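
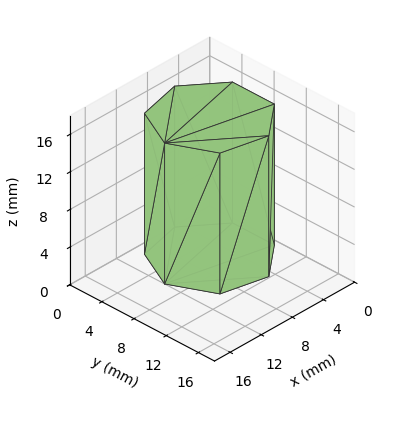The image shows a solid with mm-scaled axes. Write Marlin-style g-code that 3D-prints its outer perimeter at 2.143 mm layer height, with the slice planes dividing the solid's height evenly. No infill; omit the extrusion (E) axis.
Reading the render: the shape is a regular 7-sided prism (a cylinder approximated with 7 flat sides), circumscribed radius ≈ 6 mm, height ≈ 15 mm (dimensions read to the nearest mm from the axis ticks). For the g-code, the solid's height is divided into equal slices at the stated Δz and each level perimeter traced with G1 moves after a G0 lift.

; perimeter-only toolpath
G21 ; units = mm
G90 ; absolute positioning
G28 ; home
; layer 1
G0 Z2.143
G0 X12.000 Y6.000
G1 X9.741 Y10.691
G1 X4.665 Y11.850
G1 X0.594 Y8.603
G1 X0.594 Y3.397
G1 X4.665 Y0.150
G1 X9.741 Y1.309
G1 X12.000 Y6.000
; layer 2
G0 Z4.286
G0 X12.000 Y6.000
G1 X9.741 Y10.691
G1 X4.665 Y11.850
G1 X0.594 Y8.603
G1 X0.594 Y3.397
G1 X4.665 Y0.150
G1 X9.741 Y1.309
G1 X12.000 Y6.000
; layer 3
G0 Z6.429
G0 X12.000 Y6.000
G1 X9.741 Y10.691
G1 X4.665 Y11.850
G1 X0.594 Y8.603
G1 X0.594 Y3.397
G1 X4.665 Y0.150
G1 X9.741 Y1.309
G1 X12.000 Y6.000
; layer 4
G0 Z8.571
G0 X12.000 Y6.000
G1 X9.741 Y10.691
G1 X4.665 Y11.850
G1 X0.594 Y8.603
G1 X0.594 Y3.397
G1 X4.665 Y0.150
G1 X9.741 Y1.309
G1 X12.000 Y6.000
; layer 5
G0 Z10.714
G0 X12.000 Y6.000
G1 X9.741 Y10.691
G1 X4.665 Y11.850
G1 X0.594 Y8.603
G1 X0.594 Y3.397
G1 X4.665 Y0.150
G1 X9.741 Y1.309
G1 X12.000 Y6.000
; layer 6
G0 Z12.857
G0 X12.000 Y6.000
G1 X9.741 Y10.691
G1 X4.665 Y11.850
G1 X0.594 Y8.603
G1 X0.594 Y3.397
G1 X4.665 Y0.150
G1 X9.741 Y1.309
G1 X12.000 Y6.000
; layer 7
G0 Z15.000
G0 X12.000 Y6.000
G1 X9.741 Y10.691
G1 X4.665 Y11.850
G1 X0.594 Y8.603
G1 X0.594 Y3.397
G1 X4.665 Y0.150
G1 X9.741 Y1.309
G1 X12.000 Y6.000
M2 ; end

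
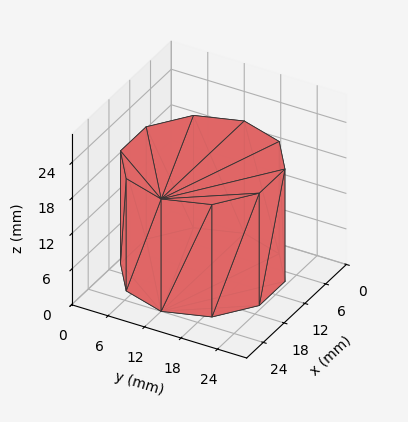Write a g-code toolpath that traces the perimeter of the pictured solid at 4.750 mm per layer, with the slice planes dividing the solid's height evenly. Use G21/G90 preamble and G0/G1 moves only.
Reading the render: the shape is a regular 10-sided prism (a cylinder approximated with 10 flat sides), circumscribed radius ≈ 12 mm, height ≈ 19 mm (dimensions read to the nearest mm from the axis ticks). For the g-code, the solid's height is divided into equal slices at the stated Δz and each level perimeter traced with G1 moves after a G0 lift.

; perimeter-only toolpath
G21 ; units = mm
G90 ; absolute positioning
G28 ; home
; layer 1
G0 Z4.750
G0 X24.000 Y12.000
G1 X21.708 Y19.053
G1 X15.708 Y23.413
G1 X8.292 Y23.413
G1 X2.292 Y19.053
G1 X0.000 Y12.000
G1 X2.292 Y4.947
G1 X8.292 Y0.587
G1 X15.708 Y0.587
G1 X21.708 Y4.947
G1 X24.000 Y12.000
; layer 2
G0 Z9.500
G0 X24.000 Y12.000
G1 X21.708 Y19.053
G1 X15.708 Y23.413
G1 X8.292 Y23.413
G1 X2.292 Y19.053
G1 X0.000 Y12.000
G1 X2.292 Y4.947
G1 X8.292 Y0.587
G1 X15.708 Y0.587
G1 X21.708 Y4.947
G1 X24.000 Y12.000
; layer 3
G0 Z14.250
G0 X24.000 Y12.000
G1 X21.708 Y19.053
G1 X15.708 Y23.413
G1 X8.292 Y23.413
G1 X2.292 Y19.053
G1 X0.000 Y12.000
G1 X2.292 Y4.947
G1 X8.292 Y0.587
G1 X15.708 Y0.587
G1 X21.708 Y4.947
G1 X24.000 Y12.000
; layer 4
G0 Z19.000
G0 X24.000 Y12.000
G1 X21.708 Y19.053
G1 X15.708 Y23.413
G1 X8.292 Y23.413
G1 X2.292 Y19.053
G1 X0.000 Y12.000
G1 X2.292 Y4.947
G1 X8.292 Y0.587
G1 X15.708 Y0.587
G1 X21.708 Y4.947
G1 X24.000 Y12.000
M2 ; end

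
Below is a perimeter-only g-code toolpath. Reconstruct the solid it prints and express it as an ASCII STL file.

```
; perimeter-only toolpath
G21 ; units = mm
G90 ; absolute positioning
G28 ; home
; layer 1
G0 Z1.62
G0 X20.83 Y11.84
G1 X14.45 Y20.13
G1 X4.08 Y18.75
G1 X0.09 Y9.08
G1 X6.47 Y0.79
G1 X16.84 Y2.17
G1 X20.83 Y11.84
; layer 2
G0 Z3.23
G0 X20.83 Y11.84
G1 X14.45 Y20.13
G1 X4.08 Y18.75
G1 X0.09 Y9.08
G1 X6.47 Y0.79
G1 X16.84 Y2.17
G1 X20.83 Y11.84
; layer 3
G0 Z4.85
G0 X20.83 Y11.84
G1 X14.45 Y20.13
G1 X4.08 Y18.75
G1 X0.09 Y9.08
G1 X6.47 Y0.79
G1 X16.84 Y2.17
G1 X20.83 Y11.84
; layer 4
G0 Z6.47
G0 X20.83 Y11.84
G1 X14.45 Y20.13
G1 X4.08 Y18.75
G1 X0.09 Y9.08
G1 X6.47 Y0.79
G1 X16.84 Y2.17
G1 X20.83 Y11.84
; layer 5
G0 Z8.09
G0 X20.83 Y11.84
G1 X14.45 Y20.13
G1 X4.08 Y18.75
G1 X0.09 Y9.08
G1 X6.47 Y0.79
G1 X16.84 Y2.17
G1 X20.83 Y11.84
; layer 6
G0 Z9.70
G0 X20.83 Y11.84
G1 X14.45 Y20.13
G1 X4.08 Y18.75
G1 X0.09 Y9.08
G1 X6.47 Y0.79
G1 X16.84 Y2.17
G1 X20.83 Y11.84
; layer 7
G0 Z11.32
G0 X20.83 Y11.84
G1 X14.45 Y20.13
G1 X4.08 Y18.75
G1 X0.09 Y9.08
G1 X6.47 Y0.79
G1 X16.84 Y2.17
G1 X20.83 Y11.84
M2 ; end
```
solid part
  facet normal 0.0000 0.0000 -1.0000
    outer loop
      vertex 4.08 18.75 0.00
      vertex 14.45 20.13 0.00
      vertex 20.83 11.84 0.00
    endloop
  endfacet
  facet normal 0.0000 0.0000 -1.0000
    outer loop
      vertex 0.09 9.08 0.00
      vertex 4.08 18.75 0.00
      vertex 20.83 11.84 0.00
    endloop
  endfacet
  facet normal 0.0000 0.0000 -1.0000
    outer loop
      vertex 6.47 0.79 0.00
      vertex 0.09 9.08 0.00
      vertex 20.83 11.84 0.00
    endloop
  endfacet
  facet normal 0.0000 0.0000 -1.0000
    outer loop
      vertex 16.84 2.17 0.00
      vertex 6.47 0.79 0.00
      vertex 20.83 11.84 0.00
    endloop
  endfacet
  facet normal 0.0000 0.0000 1.0000
    outer loop
      vertex 20.83 11.84 11.32
      vertex 14.45 20.13 11.32
      vertex 4.08 18.75 11.32
    endloop
  endfacet
  facet normal 0.0000 0.0000 1.0000
    outer loop
      vertex 20.83 11.84 11.32
      vertex 4.08 18.75 11.32
      vertex 0.09 9.08 11.32
    endloop
  endfacet
  facet normal 0.0000 0.0000 1.0000
    outer loop
      vertex 20.83 11.84 11.32
      vertex 0.09 9.08 11.32
      vertex 6.47 0.79 11.32
    endloop
  endfacet
  facet normal 0.0000 0.0000 1.0000
    outer loop
      vertex 20.83 11.84 11.32
      vertex 6.47 0.79 11.32
      vertex 16.84 2.17 11.32
    endloop
  endfacet
  facet normal 0.7925 0.6099 0.0000
    outer loop
      vertex 20.83 11.84 0.00
      vertex 14.45 20.13 0.00
      vertex 14.45 20.13 11.32
    endloop
  endfacet
  facet normal 0.7925 0.6099 0.0000
    outer loop
      vertex 20.83 11.84 0.00
      vertex 14.45 20.13 11.32
      vertex 20.83 11.84 11.32
    endloop
  endfacet
  facet normal -0.1319 0.9913 0.0000
    outer loop
      vertex 14.45 20.13 0.00
      vertex 4.08 18.75 0.00
      vertex 4.08 18.75 11.32
    endloop
  endfacet
  facet normal -0.1319 0.9913 0.0000
    outer loop
      vertex 14.45 20.13 0.00
      vertex 4.08 18.75 11.32
      vertex 14.45 20.13 11.32
    endloop
  endfacet
  facet normal -0.9244 0.3814 0.0000
    outer loop
      vertex 4.08 18.75 0.00
      vertex 0.09 9.08 0.00
      vertex 0.09 9.08 11.32
    endloop
  endfacet
  facet normal -0.9244 0.3814 0.0000
    outer loop
      vertex 4.08 18.75 0.00
      vertex 0.09 9.08 11.32
      vertex 4.08 18.75 11.32
    endloop
  endfacet
  facet normal -0.7925 -0.6099 0.0000
    outer loop
      vertex 0.09 9.08 0.00
      vertex 6.47 0.79 0.00
      vertex 6.47 0.79 11.32
    endloop
  endfacet
  facet normal -0.7925 -0.6099 0.0000
    outer loop
      vertex 0.09 9.08 0.00
      vertex 6.47 0.79 11.32
      vertex 0.09 9.08 11.32
    endloop
  endfacet
  facet normal 0.1319 -0.9913 0.0000
    outer loop
      vertex 6.47 0.79 0.00
      vertex 16.84 2.17 0.00
      vertex 16.84 2.17 11.32
    endloop
  endfacet
  facet normal 0.1319 -0.9913 0.0000
    outer loop
      vertex 6.47 0.79 0.00
      vertex 16.84 2.17 11.32
      vertex 6.47 0.79 11.32
    endloop
  endfacet
  facet normal 0.9244 -0.3814 0.0000
    outer loop
      vertex 16.84 2.17 0.00
      vertex 20.83 11.84 0.00
      vertex 20.83 11.84 11.32
    endloop
  endfacet
  facet normal 0.9244 -0.3814 0.0000
    outer loop
      vertex 16.84 2.17 0.00
      vertex 20.83 11.84 11.32
      vertex 16.84 2.17 11.32
    endloop
  endfacet
endsolid part

The G0 Z moves step by Δz≈1.62 mm. Every layer's G1 loop is the same polygon, so the solid is a straight extrusion of it from z=0 to z≈11.3. Closing with flat bottom and top caps and triangulating gives 20 facets — a regular 6-sided prism (a cylinder approximated with 6 flat sides), circumscribed radius ≈ 10.5 mm, height ≈ 11.3 mm.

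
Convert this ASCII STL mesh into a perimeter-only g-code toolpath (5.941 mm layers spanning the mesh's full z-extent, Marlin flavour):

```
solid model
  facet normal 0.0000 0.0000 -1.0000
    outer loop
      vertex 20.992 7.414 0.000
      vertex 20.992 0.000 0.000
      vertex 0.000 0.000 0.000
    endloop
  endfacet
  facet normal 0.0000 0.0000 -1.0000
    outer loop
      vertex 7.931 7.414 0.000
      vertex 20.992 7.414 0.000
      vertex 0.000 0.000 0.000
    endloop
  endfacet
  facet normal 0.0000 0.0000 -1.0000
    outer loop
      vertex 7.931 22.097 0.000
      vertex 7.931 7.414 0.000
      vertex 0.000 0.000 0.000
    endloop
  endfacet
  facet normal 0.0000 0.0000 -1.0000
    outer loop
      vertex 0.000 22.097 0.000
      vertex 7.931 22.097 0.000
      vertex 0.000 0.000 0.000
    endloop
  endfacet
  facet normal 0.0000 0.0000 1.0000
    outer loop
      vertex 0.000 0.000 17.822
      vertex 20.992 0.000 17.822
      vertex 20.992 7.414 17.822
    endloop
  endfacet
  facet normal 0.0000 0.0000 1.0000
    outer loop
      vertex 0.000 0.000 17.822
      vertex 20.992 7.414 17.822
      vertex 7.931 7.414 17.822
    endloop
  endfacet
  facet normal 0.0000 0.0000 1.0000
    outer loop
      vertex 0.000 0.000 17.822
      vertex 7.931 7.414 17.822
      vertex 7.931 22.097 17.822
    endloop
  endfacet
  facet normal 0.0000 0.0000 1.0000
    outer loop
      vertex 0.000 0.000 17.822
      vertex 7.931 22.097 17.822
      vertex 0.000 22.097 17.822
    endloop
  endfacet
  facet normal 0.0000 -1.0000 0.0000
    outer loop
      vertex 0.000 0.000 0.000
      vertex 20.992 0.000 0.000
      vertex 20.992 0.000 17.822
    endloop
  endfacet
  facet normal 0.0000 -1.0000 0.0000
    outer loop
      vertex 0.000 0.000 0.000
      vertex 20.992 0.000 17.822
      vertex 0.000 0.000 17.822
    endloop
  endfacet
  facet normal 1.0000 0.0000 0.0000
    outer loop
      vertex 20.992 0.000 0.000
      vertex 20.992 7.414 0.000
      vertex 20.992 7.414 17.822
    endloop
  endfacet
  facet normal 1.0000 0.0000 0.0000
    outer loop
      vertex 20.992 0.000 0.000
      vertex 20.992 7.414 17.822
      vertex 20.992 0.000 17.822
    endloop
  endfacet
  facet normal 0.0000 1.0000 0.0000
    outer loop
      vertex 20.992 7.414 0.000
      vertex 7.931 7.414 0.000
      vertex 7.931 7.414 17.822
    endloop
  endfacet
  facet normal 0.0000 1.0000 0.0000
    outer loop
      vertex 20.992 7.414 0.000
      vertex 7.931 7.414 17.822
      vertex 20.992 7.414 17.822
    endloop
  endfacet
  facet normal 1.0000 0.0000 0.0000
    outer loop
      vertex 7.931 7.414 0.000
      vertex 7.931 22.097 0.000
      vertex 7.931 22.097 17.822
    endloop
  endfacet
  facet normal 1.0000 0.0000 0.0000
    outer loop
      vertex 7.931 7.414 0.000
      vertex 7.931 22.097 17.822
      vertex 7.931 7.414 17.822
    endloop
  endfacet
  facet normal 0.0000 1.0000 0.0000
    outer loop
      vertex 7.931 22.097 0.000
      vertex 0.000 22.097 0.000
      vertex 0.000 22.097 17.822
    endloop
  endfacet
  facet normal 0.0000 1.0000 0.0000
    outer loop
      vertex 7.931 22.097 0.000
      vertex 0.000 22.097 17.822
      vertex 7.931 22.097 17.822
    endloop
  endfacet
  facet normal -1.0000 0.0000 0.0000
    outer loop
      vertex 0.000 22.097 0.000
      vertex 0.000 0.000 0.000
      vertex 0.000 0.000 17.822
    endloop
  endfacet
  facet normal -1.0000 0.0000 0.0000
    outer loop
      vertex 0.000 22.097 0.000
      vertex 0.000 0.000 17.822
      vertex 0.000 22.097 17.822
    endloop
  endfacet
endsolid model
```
; perimeter-only toolpath
G21 ; units = mm
G90 ; absolute positioning
G28 ; home
; layer 1
G0 Z5.941
G0 X0.000 Y0.000
G1 X20.992 Y0.000
G1 X20.992 Y7.414
G1 X7.931 Y7.414
G1 X7.931 Y22.097
G1 X0.000 Y22.097
G1 X0.000 Y0.000
; layer 2
G0 Z11.881
G0 X0.000 Y0.000
G1 X20.992 Y0.000
G1 X20.992 Y7.414
G1 X7.931 Y7.414
G1 X7.931 Y22.097
G1 X0.000 Y22.097
G1 X0.000 Y0.000
; layer 3
G0 Z17.822
G0 X0.000 Y0.000
G1 X20.992 Y0.000
G1 X20.992 Y7.414
G1 X7.931 Y7.414
G1 X7.931 Y22.097
G1 X0.000 Y22.097
G1 X0.000 Y0.000
M2 ; end

The solid is an L-shaped prism: outer 21 × 22.1 mm, arm thicknesses ≈ 7.41 mm (horizontal) and 7.93 mm (vertical), extruded 17.8 mm in z. Slicing at Δz = 5.941 mm — 3 equal slices spanning the solid's height, so layer i sits at z = i·h/3 — gives 3 non-empty perimeters. Each is a 6-segment closed polygon; G0 lifts to the layer z and rapids to the start vertex, then G1 traces the edges.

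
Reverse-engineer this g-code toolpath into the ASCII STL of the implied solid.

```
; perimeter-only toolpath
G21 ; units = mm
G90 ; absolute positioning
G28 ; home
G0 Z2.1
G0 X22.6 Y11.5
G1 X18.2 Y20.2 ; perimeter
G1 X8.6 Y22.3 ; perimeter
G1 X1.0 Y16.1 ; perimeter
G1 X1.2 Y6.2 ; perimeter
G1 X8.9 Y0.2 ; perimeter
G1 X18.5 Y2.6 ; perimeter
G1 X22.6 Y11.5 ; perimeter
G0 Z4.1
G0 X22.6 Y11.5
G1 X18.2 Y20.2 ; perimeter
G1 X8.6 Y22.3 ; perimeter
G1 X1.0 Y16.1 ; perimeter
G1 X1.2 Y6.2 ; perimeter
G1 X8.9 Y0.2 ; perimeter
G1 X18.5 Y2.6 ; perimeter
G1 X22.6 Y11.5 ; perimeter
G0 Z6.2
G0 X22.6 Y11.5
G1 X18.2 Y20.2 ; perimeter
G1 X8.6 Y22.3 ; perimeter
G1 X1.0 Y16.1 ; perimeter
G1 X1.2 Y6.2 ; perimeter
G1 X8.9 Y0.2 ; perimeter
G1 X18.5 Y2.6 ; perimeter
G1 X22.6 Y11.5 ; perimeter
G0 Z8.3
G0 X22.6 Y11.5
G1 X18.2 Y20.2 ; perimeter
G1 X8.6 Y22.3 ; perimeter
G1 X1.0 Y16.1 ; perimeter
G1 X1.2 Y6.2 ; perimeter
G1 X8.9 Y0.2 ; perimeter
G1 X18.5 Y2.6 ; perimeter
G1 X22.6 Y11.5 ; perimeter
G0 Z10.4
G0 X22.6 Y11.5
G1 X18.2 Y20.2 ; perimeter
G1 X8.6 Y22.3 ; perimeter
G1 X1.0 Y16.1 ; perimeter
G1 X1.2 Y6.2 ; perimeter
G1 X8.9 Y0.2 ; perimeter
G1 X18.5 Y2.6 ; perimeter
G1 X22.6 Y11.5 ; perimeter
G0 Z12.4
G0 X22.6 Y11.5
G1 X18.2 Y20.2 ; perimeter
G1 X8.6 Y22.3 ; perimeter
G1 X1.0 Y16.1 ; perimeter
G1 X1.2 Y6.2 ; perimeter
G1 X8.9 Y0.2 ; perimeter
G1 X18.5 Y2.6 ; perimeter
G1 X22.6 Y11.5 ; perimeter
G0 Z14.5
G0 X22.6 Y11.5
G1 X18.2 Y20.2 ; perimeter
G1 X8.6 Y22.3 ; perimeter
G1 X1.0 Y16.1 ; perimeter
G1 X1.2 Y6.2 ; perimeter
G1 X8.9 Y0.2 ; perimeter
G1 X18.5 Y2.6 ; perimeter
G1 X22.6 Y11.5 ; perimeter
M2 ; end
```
solid part
  facet normal 0.0000 0.0000 -1.0000
    outer loop
      vertex 8.6 22.3 0.0
      vertex 18.2 20.2 0.0
      vertex 22.6 11.5 0.0
    endloop
  endfacet
  facet normal 0.0000 0.0000 -1.0000
    outer loop
      vertex 1.0 16.1 0.0
      vertex 8.6 22.3 0.0
      vertex 22.6 11.5 0.0
    endloop
  endfacet
  facet normal 0.0000 0.0000 -1.0000
    outer loop
      vertex 1.2 6.2 0.0
      vertex 1.0 16.1 0.0
      vertex 22.6 11.5 0.0
    endloop
  endfacet
  facet normal 0.0000 0.0000 -1.0000
    outer loop
      vertex 8.9 0.2 0.0
      vertex 1.2 6.2 0.0
      vertex 22.6 11.5 0.0
    endloop
  endfacet
  facet normal 0.0000 0.0000 -1.0000
    outer loop
      vertex 18.5 2.6 0.0
      vertex 8.9 0.2 0.0
      vertex 22.6 11.5 0.0
    endloop
  endfacet
  facet normal 0.0000 0.0000 1.0000
    outer loop
      vertex 22.6 11.5 14.5
      vertex 18.2 20.2 14.5
      vertex 8.6 22.3 14.5
    endloop
  endfacet
  facet normal 0.0000 0.0000 1.0000
    outer loop
      vertex 22.6 11.5 14.5
      vertex 8.6 22.3 14.5
      vertex 1.0 16.1 14.5
    endloop
  endfacet
  facet normal 0.0000 0.0000 1.0000
    outer loop
      vertex 22.6 11.5 14.5
      vertex 1.0 16.1 14.5
      vertex 1.2 6.2 14.5
    endloop
  endfacet
  facet normal 0.0000 0.0000 1.0000
    outer loop
      vertex 22.6 11.5 14.5
      vertex 1.2 6.2 14.5
      vertex 8.9 0.2 14.5
    endloop
  endfacet
  facet normal 0.0000 0.0000 1.0000
    outer loop
      vertex 22.6 11.5 14.5
      vertex 8.9 0.2 14.5
      vertex 18.5 2.6 14.5
    endloop
  endfacet
  facet normal 0.8924 0.4513 0.0000
    outer loop
      vertex 22.6 11.5 0.0
      vertex 18.2 20.2 0.0
      vertex 18.2 20.2 14.5
    endloop
  endfacet
  facet normal 0.8924 0.4513 0.0000
    outer loop
      vertex 22.6 11.5 0.0
      vertex 18.2 20.2 14.5
      vertex 22.6 11.5 14.5
    endloop
  endfacet
  facet normal 0.2137 0.9769 0.0000
    outer loop
      vertex 18.2 20.2 0.0
      vertex 8.6 22.3 0.0
      vertex 8.6 22.3 14.5
    endloop
  endfacet
  facet normal 0.2137 0.9769 0.0000
    outer loop
      vertex 18.2 20.2 0.0
      vertex 8.6 22.3 14.5
      vertex 18.2 20.2 14.5
    endloop
  endfacet
  facet normal -0.6321 0.7749 0.0000
    outer loop
      vertex 8.6 22.3 0.0
      vertex 1.0 16.1 0.0
      vertex 1.0 16.1 14.5
    endloop
  endfacet
  facet normal -0.6321 0.7749 0.0000
    outer loop
      vertex 8.6 22.3 0.0
      vertex 1.0 16.1 14.5
      vertex 8.6 22.3 14.5
    endloop
  endfacet
  facet normal -0.9998 -0.0202 0.0000
    outer loop
      vertex 1.0 16.1 0.0
      vertex 1.2 6.2 0.0
      vertex 1.2 6.2 14.5
    endloop
  endfacet
  facet normal -0.9998 -0.0202 0.0000
    outer loop
      vertex 1.0 16.1 0.0
      vertex 1.2 6.2 14.5
      vertex 1.0 16.1 14.5
    endloop
  endfacet
  facet normal -0.6146 -0.7888 0.0000
    outer loop
      vertex 1.2 6.2 0.0
      vertex 8.9 0.2 0.0
      vertex 8.9 0.2 14.5
    endloop
  endfacet
  facet normal -0.6146 -0.7888 0.0000
    outer loop
      vertex 1.2 6.2 0.0
      vertex 8.9 0.2 14.5
      vertex 1.2 6.2 14.5
    endloop
  endfacet
  facet normal 0.2425 -0.9701 0.0000
    outer loop
      vertex 8.9 0.2 0.0
      vertex 18.5 2.6 0.0
      vertex 18.5 2.6 14.5
    endloop
  endfacet
  facet normal 0.2425 -0.9701 0.0000
    outer loop
      vertex 8.9 0.2 0.0
      vertex 18.5 2.6 14.5
      vertex 8.9 0.2 14.5
    endloop
  endfacet
  facet normal 0.9083 -0.4184 0.0000
    outer loop
      vertex 18.5 2.6 0.0
      vertex 22.6 11.5 0.0
      vertex 22.6 11.5 14.5
    endloop
  endfacet
  facet normal 0.9083 -0.4184 0.0000
    outer loop
      vertex 18.5 2.6 0.0
      vertex 22.6 11.5 14.5
      vertex 18.5 2.6 14.5
    endloop
  endfacet
endsolid part

The G0 Z moves step by Δz≈2.1 mm. Every layer's G1 loop is the same polygon, so the solid is a straight extrusion of it from z=0 to z≈14.5. Closing with flat bottom and top caps and triangulating gives 24 facets — a regular 7-sided prism (a cylinder approximated with 7 flat sides), circumscribed radius ≈ 11.3 mm, height ≈ 14.5 mm.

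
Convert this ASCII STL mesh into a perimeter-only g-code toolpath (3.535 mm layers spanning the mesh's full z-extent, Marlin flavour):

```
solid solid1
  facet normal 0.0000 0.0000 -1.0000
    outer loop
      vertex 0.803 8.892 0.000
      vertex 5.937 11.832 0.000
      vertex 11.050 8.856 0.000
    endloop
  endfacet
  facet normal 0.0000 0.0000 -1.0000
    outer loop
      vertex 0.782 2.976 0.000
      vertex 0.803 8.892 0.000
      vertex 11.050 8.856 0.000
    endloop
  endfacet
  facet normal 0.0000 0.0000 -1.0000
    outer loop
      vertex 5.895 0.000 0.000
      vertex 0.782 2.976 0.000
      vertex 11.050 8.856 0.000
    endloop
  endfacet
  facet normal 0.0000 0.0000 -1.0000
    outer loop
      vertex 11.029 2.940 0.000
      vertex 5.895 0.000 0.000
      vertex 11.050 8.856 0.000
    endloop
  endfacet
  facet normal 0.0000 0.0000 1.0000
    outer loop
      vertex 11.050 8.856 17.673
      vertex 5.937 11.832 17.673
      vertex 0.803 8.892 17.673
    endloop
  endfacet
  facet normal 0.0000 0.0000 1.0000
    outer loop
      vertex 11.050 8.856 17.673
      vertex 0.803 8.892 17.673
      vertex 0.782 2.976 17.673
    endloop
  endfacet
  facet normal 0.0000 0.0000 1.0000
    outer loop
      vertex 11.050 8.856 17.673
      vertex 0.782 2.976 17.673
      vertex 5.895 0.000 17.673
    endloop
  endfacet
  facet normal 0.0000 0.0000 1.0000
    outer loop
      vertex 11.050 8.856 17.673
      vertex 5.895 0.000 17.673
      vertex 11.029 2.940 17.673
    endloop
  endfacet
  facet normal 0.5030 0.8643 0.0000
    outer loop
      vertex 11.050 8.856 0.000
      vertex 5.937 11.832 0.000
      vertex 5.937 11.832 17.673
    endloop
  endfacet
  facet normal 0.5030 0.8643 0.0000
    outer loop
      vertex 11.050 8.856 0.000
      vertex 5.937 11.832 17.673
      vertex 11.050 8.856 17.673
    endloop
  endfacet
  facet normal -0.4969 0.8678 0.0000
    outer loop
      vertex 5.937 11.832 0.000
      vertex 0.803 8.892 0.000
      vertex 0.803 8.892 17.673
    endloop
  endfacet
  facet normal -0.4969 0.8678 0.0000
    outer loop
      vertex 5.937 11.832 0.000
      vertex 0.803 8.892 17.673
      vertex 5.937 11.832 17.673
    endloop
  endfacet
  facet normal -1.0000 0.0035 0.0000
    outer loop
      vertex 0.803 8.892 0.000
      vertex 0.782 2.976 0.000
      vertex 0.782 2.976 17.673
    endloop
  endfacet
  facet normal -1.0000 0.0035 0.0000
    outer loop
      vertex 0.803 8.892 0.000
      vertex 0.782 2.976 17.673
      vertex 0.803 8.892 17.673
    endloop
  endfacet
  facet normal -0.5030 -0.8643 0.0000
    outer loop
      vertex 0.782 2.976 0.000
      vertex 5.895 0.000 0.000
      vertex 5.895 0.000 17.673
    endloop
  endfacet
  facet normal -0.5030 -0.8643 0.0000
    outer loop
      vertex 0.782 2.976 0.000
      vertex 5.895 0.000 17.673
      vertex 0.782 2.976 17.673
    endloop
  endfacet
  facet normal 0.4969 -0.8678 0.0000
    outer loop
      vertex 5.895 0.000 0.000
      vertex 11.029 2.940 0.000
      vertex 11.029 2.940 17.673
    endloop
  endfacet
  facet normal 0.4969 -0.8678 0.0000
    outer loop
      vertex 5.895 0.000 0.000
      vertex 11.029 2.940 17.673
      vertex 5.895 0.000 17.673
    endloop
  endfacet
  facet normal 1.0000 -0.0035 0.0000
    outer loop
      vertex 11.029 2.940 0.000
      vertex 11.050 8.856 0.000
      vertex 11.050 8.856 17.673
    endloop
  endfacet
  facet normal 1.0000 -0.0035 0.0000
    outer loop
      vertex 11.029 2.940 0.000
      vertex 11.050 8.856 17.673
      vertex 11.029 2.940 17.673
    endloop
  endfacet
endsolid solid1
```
; perimeter-only toolpath
G21 ; units = mm
G90 ; absolute positioning
G28 ; home
; layer 1
G0 Z3.535
G0 X11.050 Y8.856
G1 X5.937 Y11.832
G1 X0.803 Y8.892
G1 X0.782 Y2.976
G1 X5.895 Y0.000
G1 X11.029 Y2.940
G1 X11.050 Y8.856
; layer 2
G0 Z7.069
G0 X11.050 Y8.856
G1 X5.937 Y11.832
G1 X0.803 Y8.892
G1 X0.782 Y2.976
G1 X5.895 Y0.000
G1 X11.029 Y2.940
G1 X11.050 Y8.856
; layer 3
G0 Z10.604
G0 X11.050 Y8.856
G1 X5.937 Y11.832
G1 X0.803 Y8.892
G1 X0.782 Y2.976
G1 X5.895 Y0.000
G1 X11.029 Y2.940
G1 X11.050 Y8.856
; layer 4
G0 Z14.138
G0 X11.050 Y8.856
G1 X5.937 Y11.832
G1 X0.803 Y8.892
G1 X0.782 Y2.976
G1 X5.895 Y0.000
G1 X11.029 Y2.940
G1 X11.050 Y8.856
; layer 5
G0 Z17.673
G0 X11.050 Y8.856
G1 X5.937 Y11.832
G1 X0.803 Y8.892
G1 X0.782 Y2.976
G1 X5.895 Y0.000
G1 X11.029 Y2.940
G1 X11.050 Y8.856
M2 ; end

The solid is a regular 6-sided prism (a cylinder approximated with 6 flat sides), circumscribed radius ≈ 5.92 mm, height ≈ 17.7 mm. Slicing at Δz = 3.535 mm — 5 equal slices spanning the solid's height, so layer i sits at z = i·h/5 — gives 5 non-empty perimeters. Each is a 6-segment closed polygon; G0 lifts to the layer z and rapids to the start vertex, then G1 traces the edges.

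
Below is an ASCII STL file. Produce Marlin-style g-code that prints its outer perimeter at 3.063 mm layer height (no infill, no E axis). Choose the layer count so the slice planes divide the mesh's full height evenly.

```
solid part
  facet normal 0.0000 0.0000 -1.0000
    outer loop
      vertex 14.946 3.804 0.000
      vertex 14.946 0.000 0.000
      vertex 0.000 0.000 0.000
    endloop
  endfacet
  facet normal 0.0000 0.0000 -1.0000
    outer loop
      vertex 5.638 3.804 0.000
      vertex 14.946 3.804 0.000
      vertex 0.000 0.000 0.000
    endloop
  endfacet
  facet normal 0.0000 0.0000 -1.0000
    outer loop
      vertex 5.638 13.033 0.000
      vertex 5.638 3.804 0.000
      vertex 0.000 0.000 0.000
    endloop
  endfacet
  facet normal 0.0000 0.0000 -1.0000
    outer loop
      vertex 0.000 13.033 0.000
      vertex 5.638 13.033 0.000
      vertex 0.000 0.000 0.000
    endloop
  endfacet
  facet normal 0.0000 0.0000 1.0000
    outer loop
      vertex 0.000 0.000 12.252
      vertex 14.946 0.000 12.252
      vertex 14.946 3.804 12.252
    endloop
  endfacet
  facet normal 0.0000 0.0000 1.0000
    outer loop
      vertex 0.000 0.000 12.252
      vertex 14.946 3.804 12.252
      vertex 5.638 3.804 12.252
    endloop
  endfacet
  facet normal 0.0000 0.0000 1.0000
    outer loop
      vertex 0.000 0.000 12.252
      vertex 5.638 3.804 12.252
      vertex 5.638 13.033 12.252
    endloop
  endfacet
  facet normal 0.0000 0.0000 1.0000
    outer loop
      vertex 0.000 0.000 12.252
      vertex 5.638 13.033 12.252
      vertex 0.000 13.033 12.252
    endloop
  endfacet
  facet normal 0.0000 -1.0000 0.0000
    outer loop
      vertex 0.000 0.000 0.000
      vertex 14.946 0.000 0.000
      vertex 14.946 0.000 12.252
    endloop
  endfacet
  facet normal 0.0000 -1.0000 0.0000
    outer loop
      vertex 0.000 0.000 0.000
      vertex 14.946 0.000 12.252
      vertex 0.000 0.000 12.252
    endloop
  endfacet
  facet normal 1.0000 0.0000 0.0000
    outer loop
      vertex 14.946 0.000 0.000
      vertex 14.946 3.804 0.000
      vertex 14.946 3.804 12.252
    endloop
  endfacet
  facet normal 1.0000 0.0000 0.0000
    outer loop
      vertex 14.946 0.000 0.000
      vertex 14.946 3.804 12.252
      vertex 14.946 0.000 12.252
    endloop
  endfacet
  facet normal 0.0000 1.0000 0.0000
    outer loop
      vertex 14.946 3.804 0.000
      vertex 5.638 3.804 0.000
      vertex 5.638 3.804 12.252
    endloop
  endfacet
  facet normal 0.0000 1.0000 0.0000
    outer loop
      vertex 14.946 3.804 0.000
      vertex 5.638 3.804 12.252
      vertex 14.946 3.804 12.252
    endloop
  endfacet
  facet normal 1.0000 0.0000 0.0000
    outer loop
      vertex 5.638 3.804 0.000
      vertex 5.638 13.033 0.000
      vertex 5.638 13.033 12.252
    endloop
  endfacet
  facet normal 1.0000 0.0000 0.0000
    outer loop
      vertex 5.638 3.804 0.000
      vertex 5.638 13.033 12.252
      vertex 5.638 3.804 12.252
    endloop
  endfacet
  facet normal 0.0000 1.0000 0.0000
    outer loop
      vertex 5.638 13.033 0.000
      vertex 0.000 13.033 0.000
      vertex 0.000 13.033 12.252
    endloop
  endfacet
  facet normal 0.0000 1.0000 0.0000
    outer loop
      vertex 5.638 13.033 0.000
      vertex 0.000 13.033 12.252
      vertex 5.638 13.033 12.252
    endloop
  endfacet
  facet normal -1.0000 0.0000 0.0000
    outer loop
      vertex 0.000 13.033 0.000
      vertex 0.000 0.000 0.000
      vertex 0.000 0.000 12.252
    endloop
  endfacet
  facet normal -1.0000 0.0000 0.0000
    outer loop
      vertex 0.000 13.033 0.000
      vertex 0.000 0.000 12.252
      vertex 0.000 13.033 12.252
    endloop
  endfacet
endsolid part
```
; perimeter-only toolpath
G21 ; units = mm
G90 ; absolute positioning
G28 ; home
; layer 1
G0 Z3.063
G0 X0.000 Y0.000
G1 X14.946 Y0.000
G1 X14.946 Y3.804
G1 X5.638 Y3.804
G1 X5.638 Y13.033
G1 X0.000 Y13.033
G1 X0.000 Y0.000
; layer 2
G0 Z6.126
G0 X0.000 Y0.000
G1 X14.946 Y0.000
G1 X14.946 Y3.804
G1 X5.638 Y3.804
G1 X5.638 Y13.033
G1 X0.000 Y13.033
G1 X0.000 Y0.000
; layer 3
G0 Z9.189
G0 X0.000 Y0.000
G1 X14.946 Y0.000
G1 X14.946 Y3.804
G1 X5.638 Y3.804
G1 X5.638 Y13.033
G1 X0.000 Y13.033
G1 X0.000 Y0.000
; layer 4
G0 Z12.252
G0 X0.000 Y0.000
G1 X14.946 Y0.000
G1 X14.946 Y3.804
G1 X5.638 Y3.804
G1 X5.638 Y13.033
G1 X0.000 Y13.033
G1 X0.000 Y0.000
M2 ; end

The solid is an L-shaped prism: outer 14.9 × 13 mm, arm thicknesses ≈ 3.8 mm (horizontal) and 5.64 mm (vertical), extruded 12.3 mm in z. Slicing at Δz = 3.063 mm — 4 equal slices spanning the solid's height, so layer i sits at z = i·h/4 — gives 4 non-empty perimeters. Each is a 6-segment closed polygon; G0 lifts to the layer z and rapids to the start vertex, then G1 traces the edges.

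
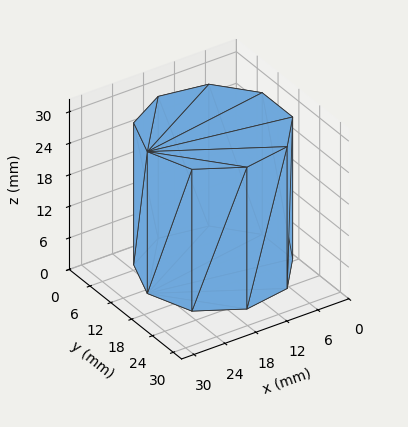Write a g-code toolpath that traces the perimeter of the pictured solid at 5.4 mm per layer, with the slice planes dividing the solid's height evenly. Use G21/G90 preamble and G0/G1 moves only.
Reading the render: the shape is a regular 9-sided prism (a cylinder approximated with 9 flat sides), circumscribed radius ≈ 13 mm, height ≈ 27 mm (dimensions read to the nearest mm from the axis ticks). For the g-code, the solid's height is divided into equal slices at the stated Δz and each level perimeter traced with G1 moves after a G0 lift.

; perimeter-only toolpath
G21 ; units = mm
G90 ; absolute positioning
G28 ; home
; layer 1
G0 Z5.4
G0 X26.0 Y13.0
G1 X23.0 Y21.4
G1 X15.3 Y25.8
G1 X6.5 Y24.3
G1 X0.8 Y17.4
G1 X0.8 Y8.6
G1 X6.5 Y1.7
G1 X15.3 Y0.2
G1 X23.0 Y4.6
G1 X26.0 Y13.0
; layer 2
G0 Z10.8
G0 X26.0 Y13.0
G1 X23.0 Y21.4
G1 X15.3 Y25.8
G1 X6.5 Y24.3
G1 X0.8 Y17.4
G1 X0.8 Y8.6
G1 X6.5 Y1.7
G1 X15.3 Y0.2
G1 X23.0 Y4.6
G1 X26.0 Y13.0
; layer 3
G0 Z16.2
G0 X26.0 Y13.0
G1 X23.0 Y21.4
G1 X15.3 Y25.8
G1 X6.5 Y24.3
G1 X0.8 Y17.4
G1 X0.8 Y8.6
G1 X6.5 Y1.7
G1 X15.3 Y0.2
G1 X23.0 Y4.6
G1 X26.0 Y13.0
; layer 4
G0 Z21.6
G0 X26.0 Y13.0
G1 X23.0 Y21.4
G1 X15.3 Y25.8
G1 X6.5 Y24.3
G1 X0.8 Y17.4
G1 X0.8 Y8.6
G1 X6.5 Y1.7
G1 X15.3 Y0.2
G1 X23.0 Y4.6
G1 X26.0 Y13.0
; layer 5
G0 Z27.0
G0 X26.0 Y13.0
G1 X23.0 Y21.4
G1 X15.3 Y25.8
G1 X6.5 Y24.3
G1 X0.8 Y17.4
G1 X0.8 Y8.6
G1 X6.5 Y1.7
G1 X15.3 Y0.2
G1 X23.0 Y4.6
G1 X26.0 Y13.0
M2 ; end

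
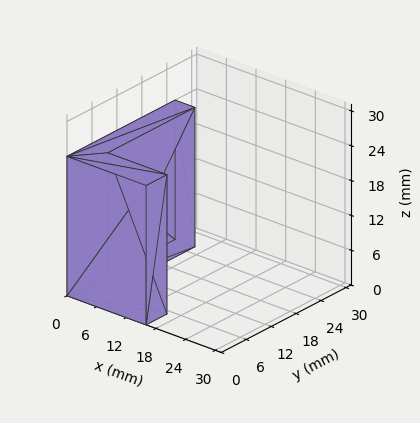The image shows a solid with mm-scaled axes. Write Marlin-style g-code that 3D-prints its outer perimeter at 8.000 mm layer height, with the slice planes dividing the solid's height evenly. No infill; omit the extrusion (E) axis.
Reading the render: the shape is an L-shaped prism: outer 16 × 26 mm, arm thicknesses ≈ 5 mm (horizontal) and 4 mm (vertical), extruded 24 mm in z (dimensions read to the nearest mm from the axis ticks). For the g-code, the solid's height is divided into equal slices at the stated Δz and each level perimeter traced with G1 moves after a G0 lift.

; perimeter-only toolpath
G21 ; units = mm
G90 ; absolute positioning
G28 ; home
; layer 1
G0 Z8.000
G0 X0.000 Y0.000
G1 X16.000 Y0.000
G1 X16.000 Y5.000
G1 X4.000 Y5.000
G1 X4.000 Y26.000
G1 X0.000 Y26.000
G1 X0.000 Y0.000
; layer 2
G0 Z16.000
G0 X0.000 Y0.000
G1 X16.000 Y0.000
G1 X16.000 Y5.000
G1 X4.000 Y5.000
G1 X4.000 Y26.000
G1 X0.000 Y26.000
G1 X0.000 Y0.000
; layer 3
G0 Z24.000
G0 X0.000 Y0.000
G1 X16.000 Y0.000
G1 X16.000 Y5.000
G1 X4.000 Y5.000
G1 X4.000 Y26.000
G1 X0.000 Y26.000
G1 X0.000 Y0.000
M2 ; end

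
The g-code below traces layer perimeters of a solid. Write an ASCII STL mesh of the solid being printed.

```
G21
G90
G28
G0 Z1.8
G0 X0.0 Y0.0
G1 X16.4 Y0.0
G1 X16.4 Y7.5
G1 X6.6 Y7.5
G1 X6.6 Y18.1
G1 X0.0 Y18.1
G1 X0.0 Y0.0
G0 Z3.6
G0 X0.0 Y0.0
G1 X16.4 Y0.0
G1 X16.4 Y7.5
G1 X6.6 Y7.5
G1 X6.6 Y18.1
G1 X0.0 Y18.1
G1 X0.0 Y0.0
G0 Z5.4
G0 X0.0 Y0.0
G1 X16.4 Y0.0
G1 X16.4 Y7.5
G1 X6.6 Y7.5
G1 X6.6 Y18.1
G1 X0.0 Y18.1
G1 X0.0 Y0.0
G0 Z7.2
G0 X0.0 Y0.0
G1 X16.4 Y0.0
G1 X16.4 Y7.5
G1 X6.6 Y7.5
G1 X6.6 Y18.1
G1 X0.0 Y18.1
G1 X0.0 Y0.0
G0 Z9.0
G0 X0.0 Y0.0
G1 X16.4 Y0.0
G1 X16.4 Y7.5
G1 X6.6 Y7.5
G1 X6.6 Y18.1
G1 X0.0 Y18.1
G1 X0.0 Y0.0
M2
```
solid part
  facet normal 0.0000 0.0000 -1.0000
    outer loop
      vertex 16.4 7.5 0.0
      vertex 16.4 0.0 0.0
      vertex 0.0 0.0 0.0
    endloop
  endfacet
  facet normal 0.0000 0.0000 -1.0000
    outer loop
      vertex 6.6 7.5 0.0
      vertex 16.4 7.5 0.0
      vertex 0.0 0.0 0.0
    endloop
  endfacet
  facet normal 0.0000 0.0000 -1.0000
    outer loop
      vertex 6.6 18.1 0.0
      vertex 6.6 7.5 0.0
      vertex 0.0 0.0 0.0
    endloop
  endfacet
  facet normal 0.0000 0.0000 -1.0000
    outer loop
      vertex 0.0 18.1 0.0
      vertex 6.6 18.1 0.0
      vertex 0.0 0.0 0.0
    endloop
  endfacet
  facet normal 0.0000 0.0000 1.0000
    outer loop
      vertex 0.0 0.0 9.0
      vertex 16.4 0.0 9.0
      vertex 16.4 7.5 9.0
    endloop
  endfacet
  facet normal 0.0000 0.0000 1.0000
    outer loop
      vertex 0.0 0.0 9.0
      vertex 16.4 7.5 9.0
      vertex 6.6 7.5 9.0
    endloop
  endfacet
  facet normal 0.0000 0.0000 1.0000
    outer loop
      vertex 0.0 0.0 9.0
      vertex 6.6 7.5 9.0
      vertex 6.6 18.1 9.0
    endloop
  endfacet
  facet normal 0.0000 0.0000 1.0000
    outer loop
      vertex 0.0 0.0 9.0
      vertex 6.6 18.1 9.0
      vertex 0.0 18.1 9.0
    endloop
  endfacet
  facet normal 0.0000 -1.0000 0.0000
    outer loop
      vertex 0.0 0.0 0.0
      vertex 16.4 0.0 0.0
      vertex 16.4 0.0 9.0
    endloop
  endfacet
  facet normal 0.0000 -1.0000 0.0000
    outer loop
      vertex 0.0 0.0 0.0
      vertex 16.4 0.0 9.0
      vertex 0.0 0.0 9.0
    endloop
  endfacet
  facet normal 1.0000 0.0000 0.0000
    outer loop
      vertex 16.4 0.0 0.0
      vertex 16.4 7.5 0.0
      vertex 16.4 7.5 9.0
    endloop
  endfacet
  facet normal 1.0000 0.0000 0.0000
    outer loop
      vertex 16.4 0.0 0.0
      vertex 16.4 7.5 9.0
      vertex 16.4 0.0 9.0
    endloop
  endfacet
  facet normal 0.0000 1.0000 0.0000
    outer loop
      vertex 16.4 7.5 0.0
      vertex 6.6 7.5 0.0
      vertex 6.6 7.5 9.0
    endloop
  endfacet
  facet normal 0.0000 1.0000 0.0000
    outer loop
      vertex 16.4 7.5 0.0
      vertex 6.6 7.5 9.0
      vertex 16.4 7.5 9.0
    endloop
  endfacet
  facet normal 1.0000 0.0000 0.0000
    outer loop
      vertex 6.6 7.5 0.0
      vertex 6.6 18.1 0.0
      vertex 6.6 18.1 9.0
    endloop
  endfacet
  facet normal 1.0000 0.0000 0.0000
    outer loop
      vertex 6.6 7.5 0.0
      vertex 6.6 18.1 9.0
      vertex 6.6 7.5 9.0
    endloop
  endfacet
  facet normal 0.0000 1.0000 0.0000
    outer loop
      vertex 6.6 18.1 0.0
      vertex 0.0 18.1 0.0
      vertex 0.0 18.1 9.0
    endloop
  endfacet
  facet normal 0.0000 1.0000 0.0000
    outer loop
      vertex 6.6 18.1 0.0
      vertex 0.0 18.1 9.0
      vertex 6.6 18.1 9.0
    endloop
  endfacet
  facet normal -1.0000 0.0000 0.0000
    outer loop
      vertex 0.0 18.1 0.0
      vertex 0.0 0.0 0.0
      vertex 0.0 0.0 9.0
    endloop
  endfacet
  facet normal -1.0000 0.0000 0.0000
    outer loop
      vertex 0.0 18.1 0.0
      vertex 0.0 0.0 9.0
      vertex 0.0 18.1 9.0
    endloop
  endfacet
endsolid part

The G0 Z moves step by Δz≈1.8 mm. Every layer's G1 loop is the same polygon, so the solid is a straight extrusion of it from z=0 to z≈9. Closing with flat bottom and top caps and triangulating gives 20 facets — an L-shaped prism: outer 16.4 × 18.1 mm, arm thicknesses ≈ 7.5 mm (horizontal) and 6.6 mm (vertical), extruded 9 mm in z.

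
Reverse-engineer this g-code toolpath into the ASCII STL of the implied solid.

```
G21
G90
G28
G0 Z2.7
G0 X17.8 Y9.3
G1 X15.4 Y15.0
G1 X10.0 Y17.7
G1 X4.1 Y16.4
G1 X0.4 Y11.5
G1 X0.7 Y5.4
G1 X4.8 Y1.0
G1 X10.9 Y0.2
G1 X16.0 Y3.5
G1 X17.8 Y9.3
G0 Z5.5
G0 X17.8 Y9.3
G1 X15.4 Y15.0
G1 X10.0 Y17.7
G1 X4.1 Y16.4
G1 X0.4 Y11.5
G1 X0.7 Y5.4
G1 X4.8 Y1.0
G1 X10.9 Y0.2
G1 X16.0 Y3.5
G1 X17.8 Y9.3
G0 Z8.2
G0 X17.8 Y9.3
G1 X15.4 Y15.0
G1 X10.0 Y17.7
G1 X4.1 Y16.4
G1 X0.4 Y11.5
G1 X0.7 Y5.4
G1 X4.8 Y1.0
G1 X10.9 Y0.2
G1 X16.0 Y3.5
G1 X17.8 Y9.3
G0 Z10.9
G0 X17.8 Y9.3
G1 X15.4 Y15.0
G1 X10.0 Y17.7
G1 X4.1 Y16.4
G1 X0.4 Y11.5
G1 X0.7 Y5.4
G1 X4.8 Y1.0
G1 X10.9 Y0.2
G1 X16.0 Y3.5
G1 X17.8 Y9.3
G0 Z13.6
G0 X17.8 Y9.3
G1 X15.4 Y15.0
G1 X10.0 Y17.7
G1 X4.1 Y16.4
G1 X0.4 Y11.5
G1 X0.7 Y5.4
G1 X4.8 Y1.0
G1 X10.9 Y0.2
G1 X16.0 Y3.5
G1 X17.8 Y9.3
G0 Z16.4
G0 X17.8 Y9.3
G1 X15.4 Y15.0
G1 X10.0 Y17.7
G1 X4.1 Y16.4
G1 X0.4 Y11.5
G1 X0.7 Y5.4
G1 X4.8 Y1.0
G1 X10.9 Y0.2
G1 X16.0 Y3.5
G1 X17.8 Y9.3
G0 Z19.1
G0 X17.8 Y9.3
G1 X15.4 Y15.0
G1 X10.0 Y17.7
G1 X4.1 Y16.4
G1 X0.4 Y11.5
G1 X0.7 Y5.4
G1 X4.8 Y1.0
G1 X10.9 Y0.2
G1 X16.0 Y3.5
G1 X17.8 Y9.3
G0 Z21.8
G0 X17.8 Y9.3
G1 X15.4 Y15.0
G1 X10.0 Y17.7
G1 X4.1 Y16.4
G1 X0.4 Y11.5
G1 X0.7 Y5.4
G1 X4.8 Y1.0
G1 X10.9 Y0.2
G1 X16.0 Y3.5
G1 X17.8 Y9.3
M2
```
solid part
  facet normal 0.0000 0.0000 -1.0000
    outer loop
      vertex 10.0 17.7 0.0
      vertex 15.4 15.0 0.0
      vertex 17.8 9.3 0.0
    endloop
  endfacet
  facet normal 0.0000 0.0000 -1.0000
    outer loop
      vertex 4.1 16.4 0.0
      vertex 10.0 17.7 0.0
      vertex 17.8 9.3 0.0
    endloop
  endfacet
  facet normal 0.0000 0.0000 -1.0000
    outer loop
      vertex 0.4 11.5 0.0
      vertex 4.1 16.4 0.0
      vertex 17.8 9.3 0.0
    endloop
  endfacet
  facet normal 0.0000 0.0000 -1.0000
    outer loop
      vertex 0.7 5.4 0.0
      vertex 0.4 11.5 0.0
      vertex 17.8 9.3 0.0
    endloop
  endfacet
  facet normal 0.0000 0.0000 -1.0000
    outer loop
      vertex 4.8 1.0 0.0
      vertex 0.7 5.4 0.0
      vertex 17.8 9.3 0.0
    endloop
  endfacet
  facet normal 0.0000 0.0000 -1.0000
    outer loop
      vertex 10.9 0.2 0.0
      vertex 4.8 1.0 0.0
      vertex 17.8 9.3 0.0
    endloop
  endfacet
  facet normal 0.0000 0.0000 -1.0000
    outer loop
      vertex 16.0 3.5 0.0
      vertex 10.9 0.2 0.0
      vertex 17.8 9.3 0.0
    endloop
  endfacet
  facet normal 0.0000 0.0000 1.0000
    outer loop
      vertex 17.8 9.3 21.8
      vertex 15.4 15.0 21.8
      vertex 10.0 17.7 21.8
    endloop
  endfacet
  facet normal 0.0000 0.0000 1.0000
    outer loop
      vertex 17.8 9.3 21.8
      vertex 10.0 17.7 21.8
      vertex 4.1 16.4 21.8
    endloop
  endfacet
  facet normal 0.0000 0.0000 1.0000
    outer loop
      vertex 17.8 9.3 21.8
      vertex 4.1 16.4 21.8
      vertex 0.4 11.5 21.8
    endloop
  endfacet
  facet normal 0.0000 0.0000 1.0000
    outer loop
      vertex 17.8 9.3 21.8
      vertex 0.4 11.5 21.8
      vertex 0.7 5.4 21.8
    endloop
  endfacet
  facet normal 0.0000 0.0000 1.0000
    outer loop
      vertex 17.8 9.3 21.8
      vertex 0.7 5.4 21.8
      vertex 4.8 1.0 21.8
    endloop
  endfacet
  facet normal 0.0000 0.0000 1.0000
    outer loop
      vertex 17.8 9.3 21.8
      vertex 4.8 1.0 21.8
      vertex 10.9 0.2 21.8
    endloop
  endfacet
  facet normal 0.0000 0.0000 1.0000
    outer loop
      vertex 17.8 9.3 21.8
      vertex 10.9 0.2 21.8
      vertex 16.0 3.5 21.8
    endloop
  endfacet
  facet normal 0.9216 0.3881 0.0000
    outer loop
      vertex 17.8 9.3 0.0
      vertex 15.4 15.0 0.0
      vertex 15.4 15.0 21.8
    endloop
  endfacet
  facet normal 0.9216 0.3881 0.0000
    outer loop
      vertex 17.8 9.3 0.0
      vertex 15.4 15.0 21.8
      vertex 17.8 9.3 21.8
    endloop
  endfacet
  facet normal 0.4472 0.8944 0.0000
    outer loop
      vertex 15.4 15.0 0.0
      vertex 10.0 17.7 0.0
      vertex 10.0 17.7 21.8
    endloop
  endfacet
  facet normal 0.4472 0.8944 0.0000
    outer loop
      vertex 15.4 15.0 0.0
      vertex 10.0 17.7 21.8
      vertex 15.4 15.0 21.8
    endloop
  endfacet
  facet normal -0.2152 0.9766 0.0000
    outer loop
      vertex 10.0 17.7 0.0
      vertex 4.1 16.4 0.0
      vertex 4.1 16.4 21.8
    endloop
  endfacet
  facet normal -0.2152 0.9766 0.0000
    outer loop
      vertex 10.0 17.7 0.0
      vertex 4.1 16.4 21.8
      vertex 10.0 17.7 21.8
    endloop
  endfacet
  facet normal -0.7980 0.6026 0.0000
    outer loop
      vertex 4.1 16.4 0.0
      vertex 0.4 11.5 0.0
      vertex 0.4 11.5 21.8
    endloop
  endfacet
  facet normal -0.7980 0.6026 0.0000
    outer loop
      vertex 4.1 16.4 0.0
      vertex 0.4 11.5 21.8
      vertex 4.1 16.4 21.8
    endloop
  endfacet
  facet normal -0.9988 -0.0491 0.0000
    outer loop
      vertex 0.4 11.5 0.0
      vertex 0.7 5.4 0.0
      vertex 0.7 5.4 21.8
    endloop
  endfacet
  facet normal -0.9988 -0.0491 0.0000
    outer loop
      vertex 0.4 11.5 0.0
      vertex 0.7 5.4 21.8
      vertex 0.4 11.5 21.8
    endloop
  endfacet
  facet normal -0.7316 -0.6817 0.0000
    outer loop
      vertex 0.7 5.4 0.0
      vertex 4.8 1.0 0.0
      vertex 4.8 1.0 21.8
    endloop
  endfacet
  facet normal -0.7316 -0.6817 0.0000
    outer loop
      vertex 0.7 5.4 0.0
      vertex 4.8 1.0 21.8
      vertex 0.7 5.4 21.8
    endloop
  endfacet
  facet normal -0.1300 -0.9915 0.0000
    outer loop
      vertex 4.8 1.0 0.0
      vertex 10.9 0.2 0.0
      vertex 10.9 0.2 21.8
    endloop
  endfacet
  facet normal -0.1300 -0.9915 0.0000
    outer loop
      vertex 4.8 1.0 0.0
      vertex 10.9 0.2 21.8
      vertex 4.8 1.0 21.8
    endloop
  endfacet
  facet normal 0.5433 -0.8396 0.0000
    outer loop
      vertex 10.9 0.2 0.0
      vertex 16.0 3.5 0.0
      vertex 16.0 3.5 21.8
    endloop
  endfacet
  facet normal 0.5433 -0.8396 0.0000
    outer loop
      vertex 10.9 0.2 0.0
      vertex 16.0 3.5 21.8
      vertex 10.9 0.2 21.8
    endloop
  endfacet
  facet normal 0.9551 -0.2964 0.0000
    outer loop
      vertex 16.0 3.5 0.0
      vertex 17.8 9.3 0.0
      vertex 17.8 9.3 21.8
    endloop
  endfacet
  facet normal 0.9551 -0.2964 0.0000
    outer loop
      vertex 16.0 3.5 0.0
      vertex 17.8 9.3 21.8
      vertex 16.0 3.5 21.8
    endloop
  endfacet
endsolid part

The G0 Z moves step by Δz≈2.7 mm. Every layer's G1 loop is the same polygon, so the solid is a straight extrusion of it from z=0 to z≈21.8. Closing with flat bottom and top caps and triangulating gives 32 facets — a regular 9-sided prism (a cylinder approximated with 9 flat sides), circumscribed radius ≈ 8.9 mm, height ≈ 21.8 mm.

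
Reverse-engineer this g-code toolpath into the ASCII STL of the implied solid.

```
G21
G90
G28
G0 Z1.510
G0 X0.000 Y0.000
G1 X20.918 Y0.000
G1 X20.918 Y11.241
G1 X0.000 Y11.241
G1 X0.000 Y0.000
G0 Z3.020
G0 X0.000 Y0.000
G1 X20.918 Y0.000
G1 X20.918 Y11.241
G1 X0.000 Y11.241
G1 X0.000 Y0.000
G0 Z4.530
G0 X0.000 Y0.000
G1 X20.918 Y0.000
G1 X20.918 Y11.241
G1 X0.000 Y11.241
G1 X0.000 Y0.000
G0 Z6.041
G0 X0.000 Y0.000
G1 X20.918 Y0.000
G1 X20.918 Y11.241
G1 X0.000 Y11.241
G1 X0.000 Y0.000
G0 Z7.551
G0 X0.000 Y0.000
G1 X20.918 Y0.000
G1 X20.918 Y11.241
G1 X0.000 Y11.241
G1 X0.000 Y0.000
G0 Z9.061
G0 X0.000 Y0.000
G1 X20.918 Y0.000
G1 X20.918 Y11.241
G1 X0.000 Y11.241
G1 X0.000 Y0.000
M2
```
solid part
  facet normal 0.0000 0.0000 -1.0000
    outer loop
      vertex 20.918 11.241 0.000
      vertex 20.918 0.000 0.000
      vertex 0.000 0.000 0.000
    endloop
  endfacet
  facet normal 0.0000 0.0000 -1.0000
    outer loop
      vertex 0.000 11.241 0.000
      vertex 20.918 11.241 0.000
      vertex 0.000 0.000 0.000
    endloop
  endfacet
  facet normal 0.0000 0.0000 1.0000
    outer loop
      vertex 0.000 0.000 9.061
      vertex 20.918 0.000 9.061
      vertex 20.918 11.241 9.061
    endloop
  endfacet
  facet normal 0.0000 0.0000 1.0000
    outer loop
      vertex 0.000 0.000 9.061
      vertex 20.918 11.241 9.061
      vertex 0.000 11.241 9.061
    endloop
  endfacet
  facet normal 0.0000 -1.0000 0.0000
    outer loop
      vertex 0.000 0.000 0.000
      vertex 20.918 0.000 0.000
      vertex 20.918 0.000 9.061
    endloop
  endfacet
  facet normal 0.0000 -1.0000 0.0000
    outer loop
      vertex 0.000 0.000 0.000
      vertex 20.918 0.000 9.061
      vertex 0.000 0.000 9.061
    endloop
  endfacet
  facet normal 0.0000 1.0000 0.0000
    outer loop
      vertex 20.918 11.241 9.061
      vertex 20.918 11.241 0.000
      vertex 0.000 11.241 0.000
    endloop
  endfacet
  facet normal 0.0000 1.0000 0.0000
    outer loop
      vertex 0.000 11.241 9.061
      vertex 20.918 11.241 9.061
      vertex 0.000 11.241 0.000
    endloop
  endfacet
  facet normal -1.0000 0.0000 0.0000
    outer loop
      vertex 0.000 11.241 9.061
      vertex 0.000 11.241 0.000
      vertex 0.000 0.000 0.000
    endloop
  endfacet
  facet normal -1.0000 0.0000 0.0000
    outer loop
      vertex 0.000 0.000 9.061
      vertex 0.000 11.241 9.061
      vertex 0.000 0.000 0.000
    endloop
  endfacet
  facet normal 1.0000 0.0000 0.0000
    outer loop
      vertex 20.918 0.000 0.000
      vertex 20.918 11.241 0.000
      vertex 20.918 11.241 9.061
    endloop
  endfacet
  facet normal 1.0000 0.0000 0.0000
    outer loop
      vertex 20.918 0.000 0.000
      vertex 20.918 11.241 9.061
      vertex 20.918 0.000 9.061
    endloop
  endfacet
endsolid part

The G0 Z moves step by Δz≈1.510 mm. Every layer's G1 loop is the same polygon, so the solid is a straight extrusion of it from z=0 to z≈9.06. Closing with flat bottom and top caps and triangulating gives 12 facets — a rectangular box, roughly 20.9 × 11.2 mm footprint and 9.06 mm tall.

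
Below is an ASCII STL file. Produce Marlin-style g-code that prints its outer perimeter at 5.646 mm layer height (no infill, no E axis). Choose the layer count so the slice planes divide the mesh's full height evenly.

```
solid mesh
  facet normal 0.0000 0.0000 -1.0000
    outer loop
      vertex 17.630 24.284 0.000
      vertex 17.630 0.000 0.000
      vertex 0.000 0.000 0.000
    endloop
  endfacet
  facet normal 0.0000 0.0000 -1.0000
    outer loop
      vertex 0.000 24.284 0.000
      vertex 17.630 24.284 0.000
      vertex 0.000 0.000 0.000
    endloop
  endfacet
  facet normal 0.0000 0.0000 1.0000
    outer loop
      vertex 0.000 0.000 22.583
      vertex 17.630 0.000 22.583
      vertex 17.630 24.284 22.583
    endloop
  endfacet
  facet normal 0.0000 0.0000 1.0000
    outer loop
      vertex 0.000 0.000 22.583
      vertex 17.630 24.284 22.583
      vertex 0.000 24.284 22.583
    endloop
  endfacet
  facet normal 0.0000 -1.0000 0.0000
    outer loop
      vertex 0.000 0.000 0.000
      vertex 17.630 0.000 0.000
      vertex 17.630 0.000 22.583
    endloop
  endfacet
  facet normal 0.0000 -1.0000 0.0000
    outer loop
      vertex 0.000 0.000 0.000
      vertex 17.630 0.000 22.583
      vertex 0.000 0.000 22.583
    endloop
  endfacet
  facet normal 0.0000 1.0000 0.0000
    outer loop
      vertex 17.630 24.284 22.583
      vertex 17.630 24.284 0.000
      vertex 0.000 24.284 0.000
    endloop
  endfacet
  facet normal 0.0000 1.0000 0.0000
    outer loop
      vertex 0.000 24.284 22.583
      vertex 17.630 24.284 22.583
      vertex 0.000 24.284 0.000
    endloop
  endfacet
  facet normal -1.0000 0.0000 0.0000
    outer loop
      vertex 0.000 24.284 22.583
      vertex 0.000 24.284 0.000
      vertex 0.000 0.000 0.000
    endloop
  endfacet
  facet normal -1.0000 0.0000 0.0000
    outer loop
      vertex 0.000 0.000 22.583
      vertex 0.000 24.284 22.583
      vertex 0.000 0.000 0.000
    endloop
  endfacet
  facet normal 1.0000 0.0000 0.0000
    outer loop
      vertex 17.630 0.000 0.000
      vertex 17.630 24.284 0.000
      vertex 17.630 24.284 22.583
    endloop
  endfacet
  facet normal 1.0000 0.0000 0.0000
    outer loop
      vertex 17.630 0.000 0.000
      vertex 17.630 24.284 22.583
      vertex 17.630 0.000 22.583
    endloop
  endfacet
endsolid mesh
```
; perimeter-only toolpath
G21 ; units = mm
G90 ; absolute positioning
G28 ; home
; layer 1
G0 Z5.646
G0 X0.000 Y0.000
G1 X17.630 Y0.000
G1 X17.630 Y24.284
G1 X0.000 Y24.284
G1 X0.000 Y0.000
; layer 2
G0 Z11.291
G0 X0.000 Y0.000
G1 X17.630 Y0.000
G1 X17.630 Y24.284
G1 X0.000 Y24.284
G1 X0.000 Y0.000
; layer 3
G0 Z16.937
G0 X0.000 Y0.000
G1 X17.630 Y0.000
G1 X17.630 Y24.284
G1 X0.000 Y24.284
G1 X0.000 Y0.000
; layer 4
G0 Z22.583
G0 X0.000 Y0.000
G1 X17.630 Y0.000
G1 X17.630 Y24.284
G1 X0.000 Y24.284
G1 X0.000 Y0.000
M2 ; end

The solid is a rectangular box, roughly 17.6 × 24.3 mm footprint and 22.6 mm tall. Slicing at Δz = 5.646 mm — 4 equal slices spanning the solid's height, so layer i sits at z = i·h/4 — gives 4 non-empty perimeters. Each is a 4-segment closed polygon; G0 lifts to the layer z and rapids to the start vertex, then G1 traces the edges.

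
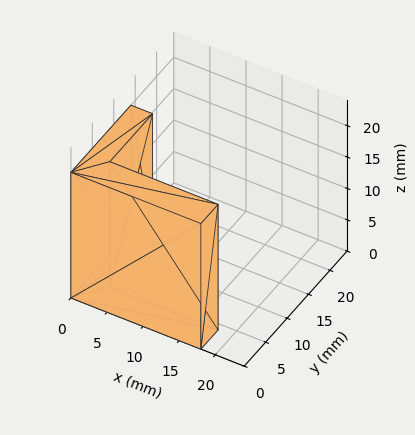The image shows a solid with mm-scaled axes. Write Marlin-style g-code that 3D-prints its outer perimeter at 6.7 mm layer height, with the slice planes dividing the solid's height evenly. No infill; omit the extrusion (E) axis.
Reading the render: the shape is an L-shaped prism: outer 18 × 14 mm, arm thicknesses ≈ 4 mm (horizontal) and 3 mm (vertical), extruded 20 mm in z (dimensions read to the nearest mm from the axis ticks). For the g-code, the solid's height is divided into equal slices at the stated Δz and each level perimeter traced with G1 moves after a G0 lift.

; perimeter-only toolpath
G21 ; units = mm
G90 ; absolute positioning
G28 ; home
; layer 1
G0 Z6.7
G0 X0.0 Y0.0
G1 X18.0 Y0.0
G1 X18.0 Y4.0
G1 X3.0 Y4.0
G1 X3.0 Y14.0
G1 X0.0 Y14.0
G1 X0.0 Y0.0
; layer 2
G0 Z13.3
G0 X0.0 Y0.0
G1 X18.0 Y0.0
G1 X18.0 Y4.0
G1 X3.0 Y4.0
G1 X3.0 Y14.0
G1 X0.0 Y14.0
G1 X0.0 Y0.0
; layer 3
G0 Z20.0
G0 X0.0 Y0.0
G1 X18.0 Y0.0
G1 X18.0 Y4.0
G1 X3.0 Y4.0
G1 X3.0 Y14.0
G1 X0.0 Y14.0
G1 X0.0 Y0.0
M2 ; end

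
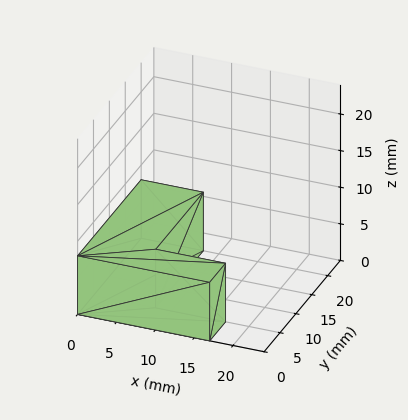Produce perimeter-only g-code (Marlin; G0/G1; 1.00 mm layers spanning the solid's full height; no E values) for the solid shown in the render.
Reading the render: the shape is an L-shaped prism: outer 17 × 20 mm, arm thicknesses ≈ 5 mm (horizontal) and 8 mm (vertical), extruded 8 mm in z (dimensions read to the nearest mm from the axis ticks). For the g-code, the solid's height is divided into equal slices at the stated Δz and each level perimeter traced with G1 moves after a G0 lift.

; perimeter-only toolpath
G21 ; units = mm
G90 ; absolute positioning
G28 ; home
; layer 1
G0 Z1.00
G0 X0.00 Y0.00
G1 X17.00 Y0.00
G1 X17.00 Y5.00
G1 X8.00 Y5.00
G1 X8.00 Y20.00
G1 X0.00 Y20.00
G1 X0.00 Y0.00
; layer 2
G0 Z2.00
G0 X0.00 Y0.00
G1 X17.00 Y0.00
G1 X17.00 Y5.00
G1 X8.00 Y5.00
G1 X8.00 Y20.00
G1 X0.00 Y20.00
G1 X0.00 Y0.00
; layer 3
G0 Z3.00
G0 X0.00 Y0.00
G1 X17.00 Y0.00
G1 X17.00 Y5.00
G1 X8.00 Y5.00
G1 X8.00 Y20.00
G1 X0.00 Y20.00
G1 X0.00 Y0.00
; layer 4
G0 Z4.00
G0 X0.00 Y0.00
G1 X17.00 Y0.00
G1 X17.00 Y5.00
G1 X8.00 Y5.00
G1 X8.00 Y20.00
G1 X0.00 Y20.00
G1 X0.00 Y0.00
; layer 5
G0 Z5.00
G0 X0.00 Y0.00
G1 X17.00 Y0.00
G1 X17.00 Y5.00
G1 X8.00 Y5.00
G1 X8.00 Y20.00
G1 X0.00 Y20.00
G1 X0.00 Y0.00
; layer 6
G0 Z6.00
G0 X0.00 Y0.00
G1 X17.00 Y0.00
G1 X17.00 Y5.00
G1 X8.00 Y5.00
G1 X8.00 Y20.00
G1 X0.00 Y20.00
G1 X0.00 Y0.00
; layer 7
G0 Z7.00
G0 X0.00 Y0.00
G1 X17.00 Y0.00
G1 X17.00 Y5.00
G1 X8.00 Y5.00
G1 X8.00 Y20.00
G1 X0.00 Y20.00
G1 X0.00 Y0.00
; layer 8
G0 Z8.00
G0 X0.00 Y0.00
G1 X17.00 Y0.00
G1 X17.00 Y5.00
G1 X8.00 Y5.00
G1 X8.00 Y20.00
G1 X0.00 Y20.00
G1 X0.00 Y0.00
M2 ; end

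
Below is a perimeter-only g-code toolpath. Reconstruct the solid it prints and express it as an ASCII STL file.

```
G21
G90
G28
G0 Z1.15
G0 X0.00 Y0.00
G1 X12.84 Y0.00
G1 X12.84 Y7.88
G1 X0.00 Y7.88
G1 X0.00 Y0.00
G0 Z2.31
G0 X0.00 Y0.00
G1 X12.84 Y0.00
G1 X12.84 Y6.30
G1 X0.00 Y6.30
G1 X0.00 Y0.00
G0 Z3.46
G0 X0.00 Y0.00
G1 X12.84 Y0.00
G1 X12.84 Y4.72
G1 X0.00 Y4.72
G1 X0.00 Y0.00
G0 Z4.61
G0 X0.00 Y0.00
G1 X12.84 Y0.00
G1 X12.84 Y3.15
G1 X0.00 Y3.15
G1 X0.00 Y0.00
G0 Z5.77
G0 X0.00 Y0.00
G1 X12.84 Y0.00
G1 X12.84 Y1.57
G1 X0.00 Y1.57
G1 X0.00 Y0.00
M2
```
solid part
  facet normal 0.0000 0.0000 -1.0000
    outer loop
      vertex 12.84 9.45 0.00
      vertex 12.84 0.00 0.00
      vertex 0.00 0.00 0.00
    endloop
  endfacet
  facet normal 0.0000 0.0000 -1.0000
    outer loop
      vertex 0.00 9.45 0.00
      vertex 12.84 9.45 0.00
      vertex 0.00 0.00 0.00
    endloop
  endfacet
  facet normal 0.0000 -1.0000 0.0000
    outer loop
      vertex 0.00 0.00 0.00
      vertex 12.84 0.00 0.00
      vertex 12.84 0.00 6.92
    endloop
  endfacet
  facet normal 0.0000 -1.0000 0.0000
    outer loop
      vertex 0.00 0.00 0.00
      vertex 12.84 0.00 6.92
      vertex 0.00 0.00 6.92
    endloop
  endfacet
  facet normal 0.0000 0.5908 0.8068
    outer loop
      vertex 0.00 0.00 6.92
      vertex 12.84 0.00 6.92
      vertex 12.84 9.45 0.00
    endloop
  endfacet
  facet normal 0.0000 0.5908 0.8068
    outer loop
      vertex 0.00 0.00 6.92
      vertex 12.84 9.45 0.00
      vertex 0.00 9.45 0.00
    endloop
  endfacet
  facet normal -1.0000 0.0000 0.0000
    outer loop
      vertex 0.00 0.00 6.92
      vertex 0.00 9.45 0.00
      vertex 0.00 0.00 0.00
    endloop
  endfacet
  facet normal 1.0000 0.0000 0.0000
    outer loop
      vertex 12.84 0.00 0.00
      vertex 12.84 9.45 0.00
      vertex 12.84 0.00 6.92
    endloop
  endfacet
endsolid part

The G0 Z moves step by Δz≈1.15 mm. The G1 loops shrink linearly with z, so the solid tapers from its base footprint up to z≈6.92. Closing with a flat bottom cap and the tapered top and triangulating gives 8 facets — a wedge (ramp): 12.8 × 9.45 mm base, rising to 6.92 mm along the y=0 edge and sloping linearly to z=0 at y=9.45.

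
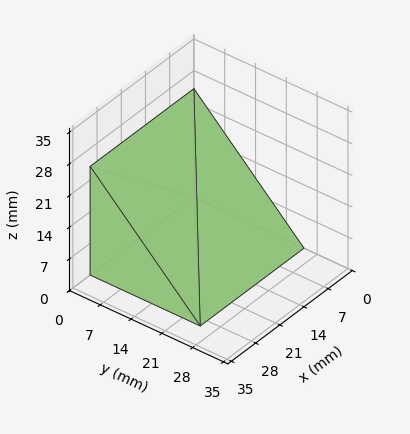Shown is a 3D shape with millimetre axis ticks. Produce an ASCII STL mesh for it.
Reading the render: the shape is a wedge (ramp): 30 × 25 mm base, rising to 24 mm along the y=0 edge and sloping linearly to z=0 at y=25 (dimensions read to the nearest mm from the axis ticks). For the STL, each face is triangulated and given an outward normal.

solid part
  facet normal 0.0000 0.0000 -1.0000
    outer loop
      vertex 30.000 25.000 0.000
      vertex 30.000 0.000 0.000
      vertex 0.000 0.000 0.000
    endloop
  endfacet
  facet normal 0.0000 0.0000 -1.0000
    outer loop
      vertex 0.000 25.000 0.000
      vertex 30.000 25.000 0.000
      vertex 0.000 0.000 0.000
    endloop
  endfacet
  facet normal 0.0000 -1.0000 0.0000
    outer loop
      vertex 0.000 0.000 0.000
      vertex 30.000 0.000 0.000
      vertex 30.000 0.000 24.000
    endloop
  endfacet
  facet normal 0.0000 -1.0000 0.0000
    outer loop
      vertex 0.000 0.000 0.000
      vertex 30.000 0.000 24.000
      vertex 0.000 0.000 24.000
    endloop
  endfacet
  facet normal 0.0000 0.6925 0.7214
    outer loop
      vertex 0.000 0.000 24.000
      vertex 30.000 0.000 24.000
      vertex 30.000 25.000 0.000
    endloop
  endfacet
  facet normal 0.0000 0.6925 0.7214
    outer loop
      vertex 0.000 0.000 24.000
      vertex 30.000 25.000 0.000
      vertex 0.000 25.000 0.000
    endloop
  endfacet
  facet normal -1.0000 0.0000 0.0000
    outer loop
      vertex 0.000 0.000 24.000
      vertex 0.000 25.000 0.000
      vertex 0.000 0.000 0.000
    endloop
  endfacet
  facet normal 1.0000 0.0000 0.0000
    outer loop
      vertex 30.000 0.000 0.000
      vertex 30.000 25.000 0.000
      vertex 30.000 0.000 24.000
    endloop
  endfacet
endsolid part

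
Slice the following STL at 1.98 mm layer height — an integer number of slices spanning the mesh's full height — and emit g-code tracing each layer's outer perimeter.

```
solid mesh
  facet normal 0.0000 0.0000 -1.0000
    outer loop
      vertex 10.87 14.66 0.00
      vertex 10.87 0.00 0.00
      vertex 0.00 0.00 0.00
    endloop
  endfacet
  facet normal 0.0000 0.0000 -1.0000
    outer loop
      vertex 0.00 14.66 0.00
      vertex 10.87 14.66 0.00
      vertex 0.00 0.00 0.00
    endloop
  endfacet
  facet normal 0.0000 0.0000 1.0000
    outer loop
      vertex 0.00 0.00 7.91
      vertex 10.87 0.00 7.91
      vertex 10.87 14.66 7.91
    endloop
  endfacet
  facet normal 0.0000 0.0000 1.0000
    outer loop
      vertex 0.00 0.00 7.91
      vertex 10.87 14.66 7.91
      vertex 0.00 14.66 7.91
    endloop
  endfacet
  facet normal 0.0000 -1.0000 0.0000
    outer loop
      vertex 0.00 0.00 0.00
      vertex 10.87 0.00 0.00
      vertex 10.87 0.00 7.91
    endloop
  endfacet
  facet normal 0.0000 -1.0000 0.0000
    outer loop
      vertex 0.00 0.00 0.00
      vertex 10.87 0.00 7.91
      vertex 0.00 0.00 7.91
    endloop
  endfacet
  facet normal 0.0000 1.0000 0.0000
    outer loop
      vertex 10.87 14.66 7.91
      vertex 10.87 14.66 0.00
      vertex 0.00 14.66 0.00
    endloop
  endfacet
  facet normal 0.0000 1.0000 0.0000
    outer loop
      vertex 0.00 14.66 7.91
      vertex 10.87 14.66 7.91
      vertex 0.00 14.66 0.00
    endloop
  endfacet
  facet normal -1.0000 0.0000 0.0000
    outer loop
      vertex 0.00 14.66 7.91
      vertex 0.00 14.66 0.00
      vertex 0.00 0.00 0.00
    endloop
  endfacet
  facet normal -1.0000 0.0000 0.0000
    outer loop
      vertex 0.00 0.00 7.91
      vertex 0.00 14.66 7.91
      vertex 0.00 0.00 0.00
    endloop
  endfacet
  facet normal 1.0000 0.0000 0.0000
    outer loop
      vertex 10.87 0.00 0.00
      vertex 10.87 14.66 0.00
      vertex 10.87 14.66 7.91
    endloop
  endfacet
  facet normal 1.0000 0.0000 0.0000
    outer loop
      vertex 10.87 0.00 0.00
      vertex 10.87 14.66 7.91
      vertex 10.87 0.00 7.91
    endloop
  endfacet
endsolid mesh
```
; perimeter-only toolpath
G21 ; units = mm
G90 ; absolute positioning
G28 ; home
; layer 1
G0 Z1.98
G0 X0.00 Y0.00
G1 X10.87 Y0.00
G1 X10.87 Y14.66
G1 X0.00 Y14.66
G1 X0.00 Y0.00
; layer 2
G0 Z3.96
G0 X0.00 Y0.00
G1 X10.87 Y0.00
G1 X10.87 Y14.66
G1 X0.00 Y14.66
G1 X0.00 Y0.00
; layer 3
G0 Z5.93
G0 X0.00 Y0.00
G1 X10.87 Y0.00
G1 X10.87 Y14.66
G1 X0.00 Y14.66
G1 X0.00 Y0.00
; layer 4
G0 Z7.91
G0 X0.00 Y0.00
G1 X10.87 Y0.00
G1 X10.87 Y14.66
G1 X0.00 Y14.66
G1 X0.00 Y0.00
M2 ; end

The solid is a rectangular box, roughly 10.9 × 14.7 mm footprint and 7.91 mm tall. Slicing at Δz = 1.98 mm — 4 equal slices spanning the solid's height, so layer i sits at z = i·h/4 — gives 4 non-empty perimeters. Each is a 4-segment closed polygon; G0 lifts to the layer z and rapids to the start vertex, then G1 traces the edges.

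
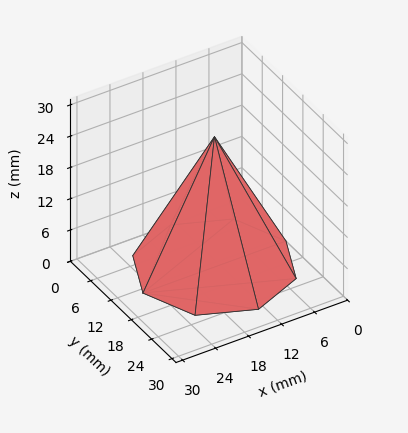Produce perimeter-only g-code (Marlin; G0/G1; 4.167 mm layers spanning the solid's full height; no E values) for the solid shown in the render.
Reading the render: the shape is a regular 8-sided pyramid, base circumscribed radius ≈ 13 mm, apex at z ≈ 25 mm (dimensions read to the nearest mm from the axis ticks). For the g-code, the solid's height is divided into equal slices at the stated Δz and each level perimeter traced with G1 moves after a G0 lift.

; perimeter-only toolpath
G21 ; units = mm
G90 ; absolute positioning
G28 ; home
; layer 1
G0 Z4.167
G0 X23.833 Y13.000
G1 X20.660 Y20.660
G1 X13.000 Y23.833
G1 X5.340 Y20.660
G1 X2.167 Y13.000
G1 X5.340 Y5.340
G1 X13.000 Y2.167
G1 X20.660 Y5.340
G1 X23.833 Y13.000
; layer 2
G0 Z8.333
G0 X21.667 Y13.000
G1 X19.128 Y19.128
G1 X13.000 Y21.667
G1 X6.872 Y19.128
G1 X4.333 Y13.000
G1 X6.872 Y6.872
G1 X13.000 Y4.333
G1 X19.128 Y6.872
G1 X21.667 Y13.000
; layer 3
G0 Z12.500
G0 X19.500 Y13.000
G1 X17.596 Y17.596
G1 X13.000 Y19.500
G1 X8.404 Y17.596
G1 X6.500 Y13.000
G1 X8.404 Y8.404
G1 X13.000 Y6.500
G1 X17.596 Y8.404
G1 X19.500 Y13.000
; layer 4
G0 Z16.667
G0 X17.333 Y13.000
G1 X16.064 Y16.064
G1 X13.000 Y17.333
G1 X9.936 Y16.064
G1 X8.667 Y13.000
G1 X9.936 Y9.936
G1 X13.000 Y8.667
G1 X16.064 Y9.936
G1 X17.333 Y13.000
; layer 5
G0 Z20.833
G0 X15.167 Y13.000
G1 X14.532 Y14.532
G1 X13.000 Y15.167
G1 X11.468 Y14.532
G1 X10.833 Y13.000
G1 X11.468 Y11.468
G1 X13.000 Y10.833
G1 X14.532 Y11.468
G1 X15.167 Y13.000
M2 ; end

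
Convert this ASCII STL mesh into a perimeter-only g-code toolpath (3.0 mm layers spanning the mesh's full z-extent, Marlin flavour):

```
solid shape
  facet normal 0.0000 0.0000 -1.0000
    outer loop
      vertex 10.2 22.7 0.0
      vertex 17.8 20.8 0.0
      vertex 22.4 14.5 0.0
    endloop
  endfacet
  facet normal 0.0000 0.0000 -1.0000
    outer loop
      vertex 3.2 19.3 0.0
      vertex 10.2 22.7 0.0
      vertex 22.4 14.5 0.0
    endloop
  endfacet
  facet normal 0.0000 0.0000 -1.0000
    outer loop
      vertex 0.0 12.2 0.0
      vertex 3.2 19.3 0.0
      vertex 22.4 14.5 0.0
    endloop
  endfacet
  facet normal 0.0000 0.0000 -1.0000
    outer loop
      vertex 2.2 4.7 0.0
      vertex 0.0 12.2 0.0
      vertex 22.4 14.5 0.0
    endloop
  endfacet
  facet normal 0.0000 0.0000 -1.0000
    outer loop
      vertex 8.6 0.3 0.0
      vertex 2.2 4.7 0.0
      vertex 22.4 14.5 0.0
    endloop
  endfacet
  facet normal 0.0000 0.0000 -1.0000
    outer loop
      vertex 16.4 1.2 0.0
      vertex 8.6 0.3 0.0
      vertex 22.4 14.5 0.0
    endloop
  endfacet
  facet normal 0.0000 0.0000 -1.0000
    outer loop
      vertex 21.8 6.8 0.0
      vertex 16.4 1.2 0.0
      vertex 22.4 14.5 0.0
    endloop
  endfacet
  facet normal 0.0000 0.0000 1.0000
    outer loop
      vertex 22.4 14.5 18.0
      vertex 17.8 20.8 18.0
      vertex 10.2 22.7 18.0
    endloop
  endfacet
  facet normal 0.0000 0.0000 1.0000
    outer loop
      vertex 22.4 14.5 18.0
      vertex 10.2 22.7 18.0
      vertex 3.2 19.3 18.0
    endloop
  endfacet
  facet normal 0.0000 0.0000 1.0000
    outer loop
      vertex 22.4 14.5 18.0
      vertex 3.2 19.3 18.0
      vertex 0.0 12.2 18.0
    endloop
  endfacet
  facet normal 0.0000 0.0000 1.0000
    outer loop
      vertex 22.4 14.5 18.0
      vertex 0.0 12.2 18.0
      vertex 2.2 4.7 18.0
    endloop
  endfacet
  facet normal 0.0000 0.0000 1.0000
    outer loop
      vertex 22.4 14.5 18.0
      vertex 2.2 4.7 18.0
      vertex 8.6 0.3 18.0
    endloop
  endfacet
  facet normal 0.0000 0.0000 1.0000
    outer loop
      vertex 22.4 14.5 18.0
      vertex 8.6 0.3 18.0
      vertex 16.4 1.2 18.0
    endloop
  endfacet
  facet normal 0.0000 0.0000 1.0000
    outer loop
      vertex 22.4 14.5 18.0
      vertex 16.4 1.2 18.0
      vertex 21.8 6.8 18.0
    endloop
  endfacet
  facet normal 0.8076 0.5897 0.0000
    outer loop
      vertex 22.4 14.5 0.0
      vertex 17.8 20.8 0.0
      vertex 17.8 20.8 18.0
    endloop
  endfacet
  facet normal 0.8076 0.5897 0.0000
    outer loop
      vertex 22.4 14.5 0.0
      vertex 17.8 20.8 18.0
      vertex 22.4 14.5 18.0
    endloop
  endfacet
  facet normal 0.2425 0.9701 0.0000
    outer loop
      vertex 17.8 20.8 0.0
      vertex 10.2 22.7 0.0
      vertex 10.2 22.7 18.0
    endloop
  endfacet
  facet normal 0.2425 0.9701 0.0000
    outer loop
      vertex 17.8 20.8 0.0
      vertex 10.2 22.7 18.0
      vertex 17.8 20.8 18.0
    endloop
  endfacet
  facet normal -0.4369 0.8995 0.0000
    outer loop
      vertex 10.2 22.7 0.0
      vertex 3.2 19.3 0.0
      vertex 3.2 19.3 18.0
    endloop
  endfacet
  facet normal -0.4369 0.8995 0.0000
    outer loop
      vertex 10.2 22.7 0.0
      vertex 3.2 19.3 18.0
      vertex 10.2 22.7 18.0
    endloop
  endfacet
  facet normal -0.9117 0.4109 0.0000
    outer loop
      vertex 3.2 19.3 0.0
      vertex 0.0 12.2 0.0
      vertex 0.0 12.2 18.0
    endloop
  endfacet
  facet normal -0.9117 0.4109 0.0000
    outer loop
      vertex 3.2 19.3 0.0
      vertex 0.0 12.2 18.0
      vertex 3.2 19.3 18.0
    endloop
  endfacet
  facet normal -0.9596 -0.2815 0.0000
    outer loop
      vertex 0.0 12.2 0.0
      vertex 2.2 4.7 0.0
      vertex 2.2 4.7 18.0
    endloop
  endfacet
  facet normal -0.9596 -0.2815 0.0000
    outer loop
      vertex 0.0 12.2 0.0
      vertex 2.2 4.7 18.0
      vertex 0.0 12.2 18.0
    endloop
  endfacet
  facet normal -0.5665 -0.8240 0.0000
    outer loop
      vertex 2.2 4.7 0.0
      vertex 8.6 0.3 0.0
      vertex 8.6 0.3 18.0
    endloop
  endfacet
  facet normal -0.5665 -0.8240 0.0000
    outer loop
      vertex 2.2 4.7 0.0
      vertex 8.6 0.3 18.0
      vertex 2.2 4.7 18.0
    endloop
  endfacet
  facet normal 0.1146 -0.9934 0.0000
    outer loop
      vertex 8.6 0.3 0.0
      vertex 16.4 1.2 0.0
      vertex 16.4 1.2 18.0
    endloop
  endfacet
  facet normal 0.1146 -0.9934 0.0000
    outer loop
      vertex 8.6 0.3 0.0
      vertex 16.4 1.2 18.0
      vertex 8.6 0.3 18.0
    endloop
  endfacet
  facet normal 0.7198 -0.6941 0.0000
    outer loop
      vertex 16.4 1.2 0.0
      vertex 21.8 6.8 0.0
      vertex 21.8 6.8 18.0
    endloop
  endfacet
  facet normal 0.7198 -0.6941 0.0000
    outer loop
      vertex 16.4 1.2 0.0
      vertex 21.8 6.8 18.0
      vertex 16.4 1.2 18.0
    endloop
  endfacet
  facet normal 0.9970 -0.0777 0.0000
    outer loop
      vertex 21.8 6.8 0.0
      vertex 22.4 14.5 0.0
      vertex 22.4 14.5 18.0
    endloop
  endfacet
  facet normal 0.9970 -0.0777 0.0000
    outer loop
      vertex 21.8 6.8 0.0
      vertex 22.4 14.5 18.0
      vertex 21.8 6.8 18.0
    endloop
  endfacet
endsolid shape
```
; perimeter-only toolpath
G21 ; units = mm
G90 ; absolute positioning
G28 ; home
; layer 1
G0 Z3.0
G0 X22.4 Y14.5
G1 X17.8 Y20.8
G1 X10.2 Y22.7
G1 X3.2 Y19.3
G1 X0.0 Y12.2
G1 X2.2 Y4.7
G1 X8.6 Y0.3
G1 X16.4 Y1.2
G1 X21.8 Y6.8
G1 X22.4 Y14.5
; layer 2
G0 Z6.0
G0 X22.4 Y14.5
G1 X17.8 Y20.8
G1 X10.2 Y22.7
G1 X3.2 Y19.3
G1 X0.0 Y12.2
G1 X2.2 Y4.7
G1 X8.6 Y0.3
G1 X16.4 Y1.2
G1 X21.8 Y6.8
G1 X22.4 Y14.5
; layer 3
G0 Z9.0
G0 X22.4 Y14.5
G1 X17.8 Y20.8
G1 X10.2 Y22.7
G1 X3.2 Y19.3
G1 X0.0 Y12.2
G1 X2.2 Y4.7
G1 X8.6 Y0.3
G1 X16.4 Y1.2
G1 X21.8 Y6.8
G1 X22.4 Y14.5
; layer 4
G0 Z12.0
G0 X22.4 Y14.5
G1 X17.8 Y20.8
G1 X10.2 Y22.7
G1 X3.2 Y19.3
G1 X0.0 Y12.2
G1 X2.2 Y4.7
G1 X8.6 Y0.3
G1 X16.4 Y1.2
G1 X21.8 Y6.8
G1 X22.4 Y14.5
; layer 5
G0 Z15.0
G0 X22.4 Y14.5
G1 X17.8 Y20.8
G1 X10.2 Y22.7
G1 X3.2 Y19.3
G1 X0.0 Y12.2
G1 X2.2 Y4.7
G1 X8.6 Y0.3
G1 X16.4 Y1.2
G1 X21.8 Y6.8
G1 X22.4 Y14.5
; layer 6
G0 Z18.0
G0 X22.4 Y14.5
G1 X17.8 Y20.8
G1 X10.2 Y22.7
G1 X3.2 Y19.3
G1 X0.0 Y12.2
G1 X2.2 Y4.7
G1 X8.6 Y0.3
G1 X16.4 Y1.2
G1 X21.8 Y6.8
G1 X22.4 Y14.5
M2 ; end

The solid is a regular 9-sided prism (a cylinder approximated with 9 flat sides), circumscribed radius ≈ 11.4 mm, height ≈ 18 mm. Slicing at Δz = 3.0 mm — 6 equal slices spanning the solid's height, so layer i sits at z = i·h/6 — gives 6 non-empty perimeters. Each is a 9-segment closed polygon; G0 lifts to the layer z and rapids to the start vertex, then G1 traces the edges.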